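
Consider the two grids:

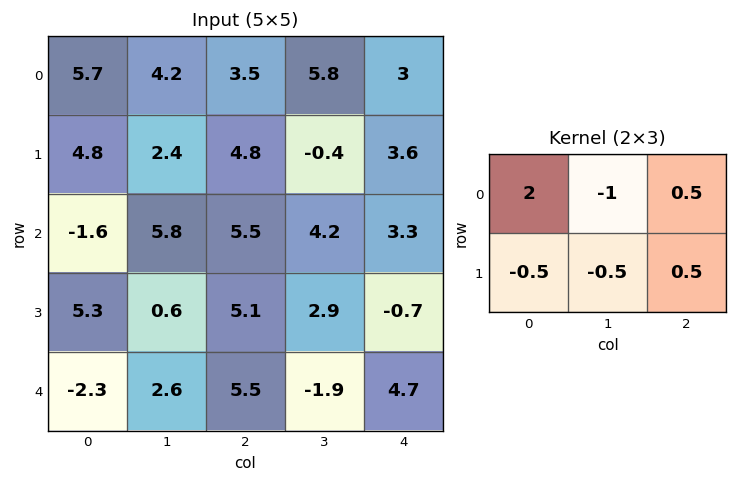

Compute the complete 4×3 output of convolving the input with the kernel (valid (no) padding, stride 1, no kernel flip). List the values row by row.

7.75 4 2.3
10.25 -3.75 8.6
-6.65 6.8 4.1
15.15 -7.45 7.5

Output[0,0]: The receptive field on the input at this output position is [5.7 4.2 3.5 / 4.8 2.4 4.8]. Elementwise product with the kernel and sum: 5.7·2 + 4.2·-1 + 3.5·0.5 + 4.8·-0.5 + 2.4·-0.5 + 4.8·0.5.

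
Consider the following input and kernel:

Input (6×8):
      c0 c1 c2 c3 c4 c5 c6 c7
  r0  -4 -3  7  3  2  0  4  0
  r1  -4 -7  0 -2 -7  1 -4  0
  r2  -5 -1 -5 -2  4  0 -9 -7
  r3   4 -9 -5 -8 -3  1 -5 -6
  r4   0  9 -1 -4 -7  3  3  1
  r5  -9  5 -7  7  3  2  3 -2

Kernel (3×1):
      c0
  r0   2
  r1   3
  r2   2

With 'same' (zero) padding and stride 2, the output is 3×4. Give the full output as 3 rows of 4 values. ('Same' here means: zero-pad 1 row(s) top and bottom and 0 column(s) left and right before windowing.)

Output[0,0]: The receptive field on the zero-padded input at this output position is [0 / -4 / -4]. Elementwise product with the kernel and sum: 0·2 + -4·3 + -4·2.
Output[0,1]: The receptive field on the zero-padded input at this output position is [0 / 7 / 0]. Elementwise product with the kernel and sum: 0·2 + 7·3 + 0·2.

-20 21 -8 4
-15 -25 -8 -45
-10 -27 -21 5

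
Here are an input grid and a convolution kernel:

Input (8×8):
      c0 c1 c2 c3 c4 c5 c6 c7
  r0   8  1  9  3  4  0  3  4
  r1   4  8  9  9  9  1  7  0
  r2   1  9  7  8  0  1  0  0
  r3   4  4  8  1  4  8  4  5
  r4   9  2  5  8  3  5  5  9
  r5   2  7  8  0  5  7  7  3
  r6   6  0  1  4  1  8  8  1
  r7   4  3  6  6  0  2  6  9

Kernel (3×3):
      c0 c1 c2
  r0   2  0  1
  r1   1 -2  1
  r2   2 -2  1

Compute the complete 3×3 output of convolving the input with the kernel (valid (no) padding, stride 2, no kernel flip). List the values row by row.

Output[0,0]: The receptive field on the input at this output position is [8 1 9 / 4 8 9 / 1 9 7]. Elementwise product with the kernel and sum: 8·2 + 9·1 + 4·1 + 8·-2 + 9·1 + 1·2 + 9·-2 + 7·1.
Output[0,1]: The receptive field on the input at this output position is [9 3 4 / 9 9 9 / 7 8 0]. Elementwise product with the kernel and sum: 9·2 + 4·1 + 9·1 + 9·-2 + 9·1 + 7·2 + 8·-2 + 0·1.

13 20 23
32 21 -7
32 21 3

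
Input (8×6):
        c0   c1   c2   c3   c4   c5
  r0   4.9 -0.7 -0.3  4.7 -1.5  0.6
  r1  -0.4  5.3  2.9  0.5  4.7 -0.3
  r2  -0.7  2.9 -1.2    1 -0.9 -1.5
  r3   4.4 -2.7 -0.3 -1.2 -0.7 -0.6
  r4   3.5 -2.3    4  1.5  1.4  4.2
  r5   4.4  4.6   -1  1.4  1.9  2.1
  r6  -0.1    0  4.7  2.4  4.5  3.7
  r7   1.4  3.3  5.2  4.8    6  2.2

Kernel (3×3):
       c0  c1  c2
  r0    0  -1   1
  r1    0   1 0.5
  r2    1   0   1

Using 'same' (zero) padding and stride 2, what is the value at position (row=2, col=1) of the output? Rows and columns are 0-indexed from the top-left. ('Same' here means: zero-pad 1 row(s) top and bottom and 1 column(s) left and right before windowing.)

The receptive field on the zero-padded input at this output position is [-2.7 -0.3 -1.2 / -2.3 4 1.5 / 4.6 -1 1.4]. Elementwise product with the kernel and sum: -0.3·-1 + -1.2·1 + 4·1 + 1.5·0.5 + 4.6·1 + 1.4·1.

9.85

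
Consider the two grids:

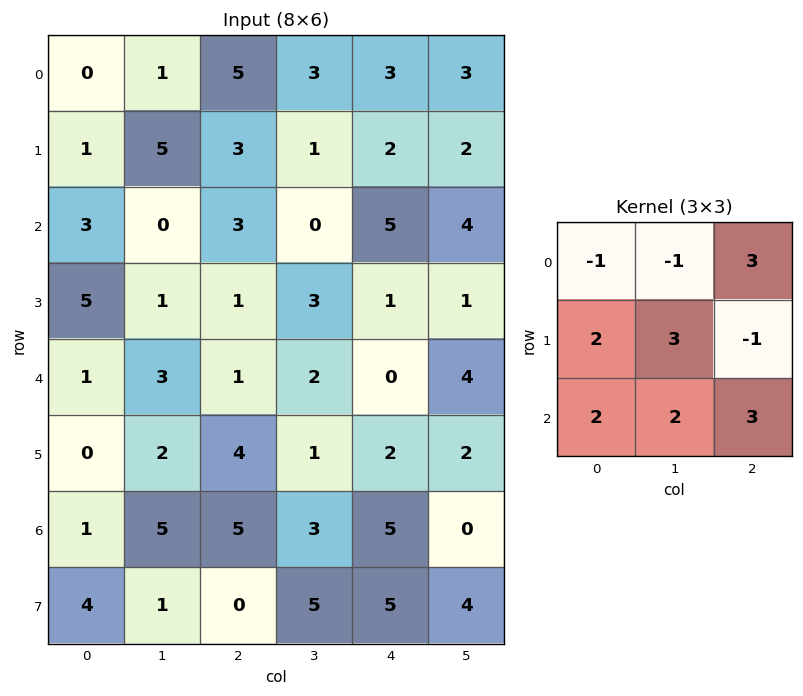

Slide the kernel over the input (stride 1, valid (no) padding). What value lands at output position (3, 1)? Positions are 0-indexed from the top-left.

The receptive field on the input at this output position is [1 1 3 / 3 1 2 / 2 4 1]. Elementwise product with the kernel and sum: 1·-1 + 1·-1 + 3·3 + 3·2 + 1·3 + 2·-1 + 2·2 + 4·2 + 1·3.

29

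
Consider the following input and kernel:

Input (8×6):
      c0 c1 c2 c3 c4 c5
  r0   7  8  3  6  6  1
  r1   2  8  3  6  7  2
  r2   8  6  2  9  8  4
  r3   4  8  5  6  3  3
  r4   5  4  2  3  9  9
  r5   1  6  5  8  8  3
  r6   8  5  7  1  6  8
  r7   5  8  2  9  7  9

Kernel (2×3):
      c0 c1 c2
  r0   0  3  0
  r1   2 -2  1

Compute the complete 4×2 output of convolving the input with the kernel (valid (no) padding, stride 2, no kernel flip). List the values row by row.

Output[0,0]: The receptive field on the input at this output position is [7 8 3 / 2 8 3]. Elementwise product with the kernel and sum: 8·3 + 2·2 + 8·-2 + 3·1.

15 19
15 28
7 11
11 -4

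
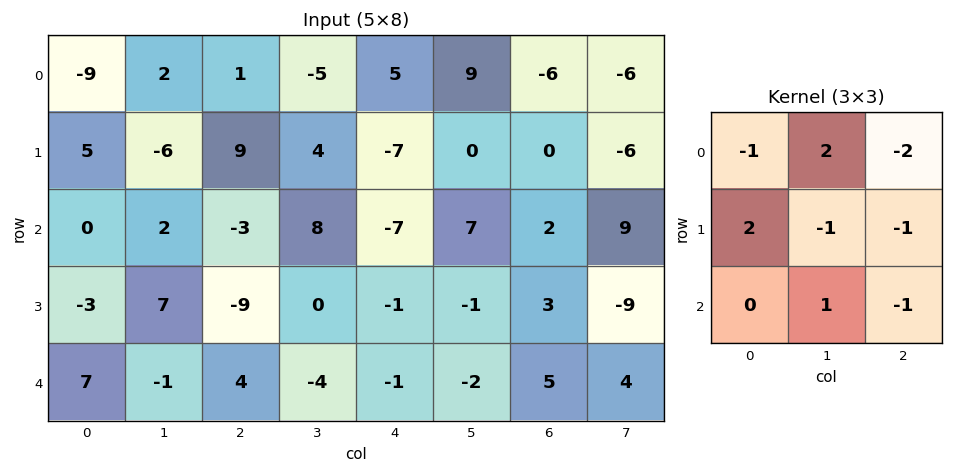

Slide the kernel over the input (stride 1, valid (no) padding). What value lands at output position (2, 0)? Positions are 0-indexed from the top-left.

1

The receptive field on the input at this output position is [0 2 -3 / -3 7 -9 / 7 -1 4]. Elementwise product with the kernel and sum: 0·-1 + 2·2 + -3·-2 + -3·2 + 7·-1 + -9·-1 + -1·1 + 4·-1.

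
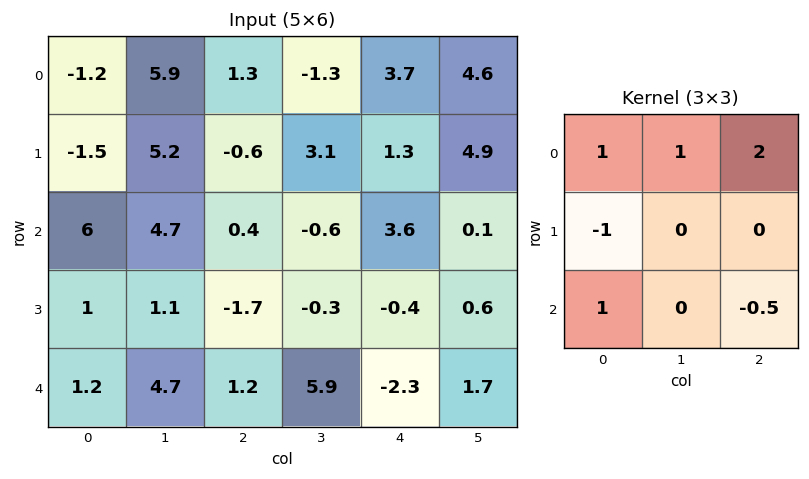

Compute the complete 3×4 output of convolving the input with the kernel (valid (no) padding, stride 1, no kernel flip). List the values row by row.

Output[0,0]: The receptive field on the input at this output position is [-1.2 5.9 1.3 / -1.5 5.2 -0.6 / 6 4.7 0.4]. Elementwise product with the kernel and sum: -1.2·1 + 5.9·1 + 1.3·2 + -1.5·-1 + 6·1 + 0.4·-0.5.
Output[0,1]: The receptive field on the input at this output position is [5.9 1.3 -1.3 / 5.2 -0.6 3.1 / 4.7 0.4 -0.6]. Elementwise product with the kernel and sum: 5.9·1 + 1.3·1 + -1.3·2 + 5.2·-1 + 4.7·1 + -0.6·-0.5.

14.6 4.4 6.6 7.85
-1.65 7.35 3.2 14.2
11.1 4.55 11.05 8.55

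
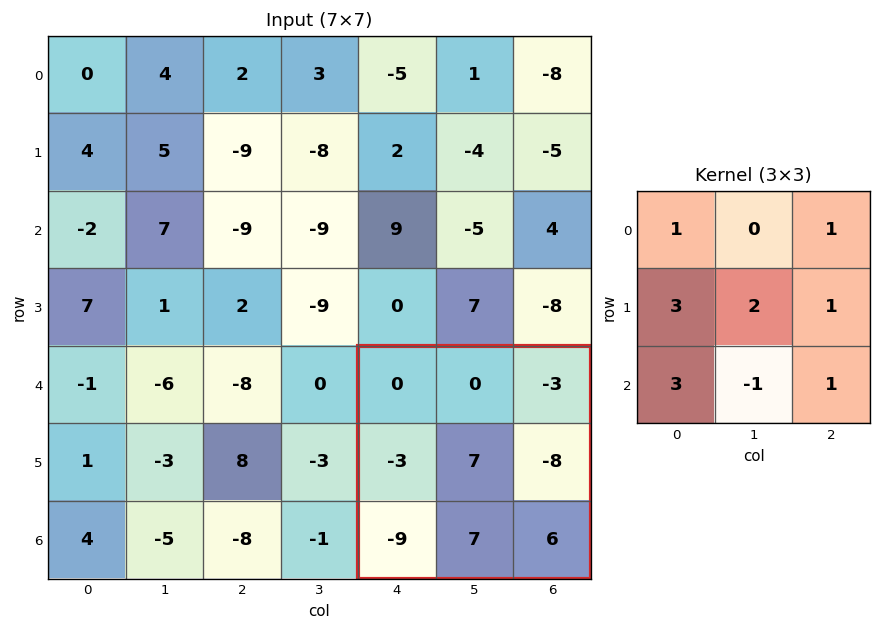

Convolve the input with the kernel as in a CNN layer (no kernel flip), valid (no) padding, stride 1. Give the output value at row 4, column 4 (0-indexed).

The receptive field on the input at this output position is [0 0 -3 / -3 7 -8 / -9 7 6]. Elementwise product with the kernel and sum: 0·1 + -3·1 + -3·3 + 7·2 + -8·1 + -9·3 + 7·-1 + 6·1.

-34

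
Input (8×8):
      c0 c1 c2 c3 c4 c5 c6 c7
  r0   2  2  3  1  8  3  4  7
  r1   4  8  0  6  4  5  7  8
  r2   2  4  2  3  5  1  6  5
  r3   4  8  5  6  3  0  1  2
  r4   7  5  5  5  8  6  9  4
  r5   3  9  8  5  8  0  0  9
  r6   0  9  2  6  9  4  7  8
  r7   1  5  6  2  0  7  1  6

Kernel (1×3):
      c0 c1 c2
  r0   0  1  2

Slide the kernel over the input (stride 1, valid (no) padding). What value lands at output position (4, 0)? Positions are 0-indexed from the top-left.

15

The receptive field on the input at this output position is [7 5 5]. Elementwise product with the kernel and sum: 5·1 + 5·2.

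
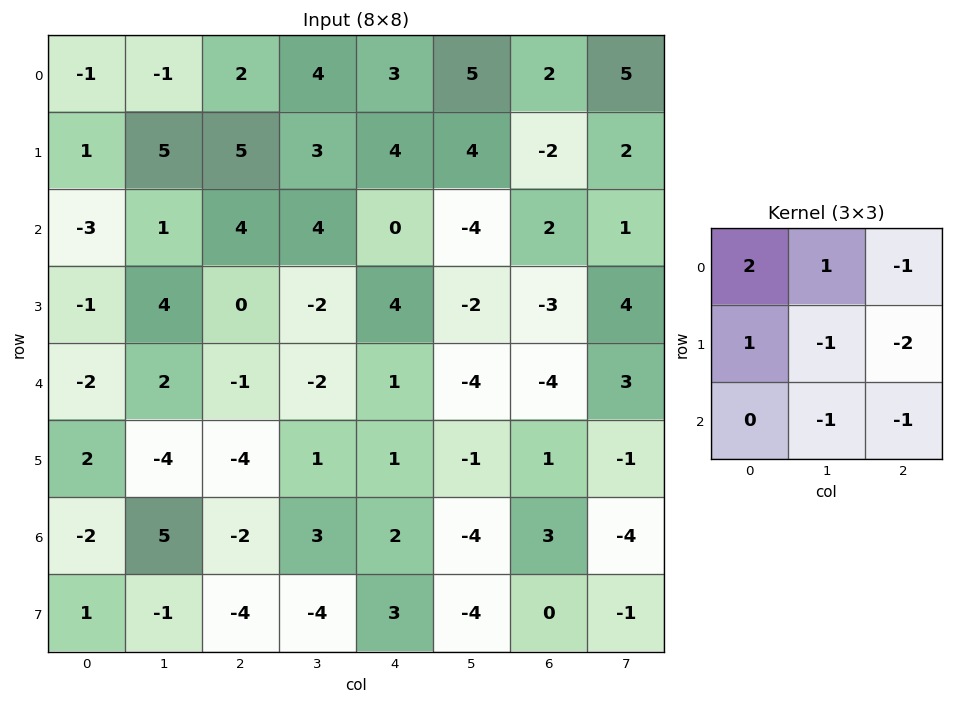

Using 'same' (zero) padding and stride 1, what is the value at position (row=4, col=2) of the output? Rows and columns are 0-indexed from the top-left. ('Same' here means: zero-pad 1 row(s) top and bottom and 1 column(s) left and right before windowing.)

20

The receptive field on the zero-padded input at this output position is [4 0 -2 / 2 -1 -2 / -4 -4 1]. Elementwise product with the kernel and sum: 4·2 + 0·1 + -2·-1 + 2·1 + -1·-1 + -2·-2 + -4·-1 + 1·-1.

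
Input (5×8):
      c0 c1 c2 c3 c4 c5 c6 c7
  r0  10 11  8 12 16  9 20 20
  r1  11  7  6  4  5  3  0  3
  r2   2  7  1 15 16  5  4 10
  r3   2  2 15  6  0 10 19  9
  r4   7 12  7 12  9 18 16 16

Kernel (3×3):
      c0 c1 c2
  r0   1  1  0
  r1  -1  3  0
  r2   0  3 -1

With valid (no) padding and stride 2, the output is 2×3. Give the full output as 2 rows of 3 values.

Output[0,0]: The receptive field on the input at this output position is [10 11 8 / 11 7 6 / 2 7 1]. Elementwise product with the kernel and sum: 10·1 + 11·1 + 11·-1 + 7·3 + 7·3 + 1·-1.
Output[0,1]: The receptive field on the input at this output position is [8 12 16 / 6 4 5 / 1 15 16]. Elementwise product with the kernel and sum: 8·1 + 12·1 + 6·-1 + 4·3 + 15·3 + 16·-1.

51 55 40
42 46 89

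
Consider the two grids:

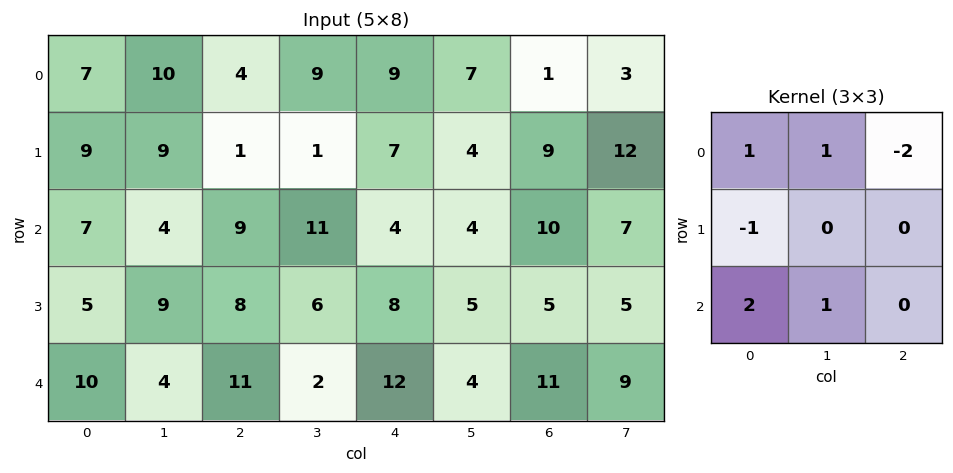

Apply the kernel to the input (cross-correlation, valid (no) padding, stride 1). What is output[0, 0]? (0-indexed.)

The receptive field on the input at this output position is [7 10 4 / 9 9 1 / 7 4 9]. Elementwise product with the kernel and sum: 7·1 + 10·1 + 4·-2 + 9·-1 + 7·2 + 4·1.

18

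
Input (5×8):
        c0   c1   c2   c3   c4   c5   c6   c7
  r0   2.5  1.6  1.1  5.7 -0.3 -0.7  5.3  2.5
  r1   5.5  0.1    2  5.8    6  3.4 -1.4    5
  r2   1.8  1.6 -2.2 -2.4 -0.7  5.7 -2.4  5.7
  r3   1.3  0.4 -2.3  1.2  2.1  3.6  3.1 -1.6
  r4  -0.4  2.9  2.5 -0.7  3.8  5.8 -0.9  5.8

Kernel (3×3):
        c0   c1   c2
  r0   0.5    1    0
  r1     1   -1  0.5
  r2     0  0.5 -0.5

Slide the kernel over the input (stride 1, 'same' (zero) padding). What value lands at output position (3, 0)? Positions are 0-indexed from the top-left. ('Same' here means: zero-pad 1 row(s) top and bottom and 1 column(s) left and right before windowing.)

-0.95

The receptive field on the zero-padded input at this output position is [0 1.8 1.6 / 0 1.3 0.4 / 0 -0.4 2.9]. Elementwise product with the kernel and sum: 0·0.5 + 1.8·1 + 0·1 + 1.3·-1 + 0.4·0.5 + -0.4·0.5 + 2.9·-0.5.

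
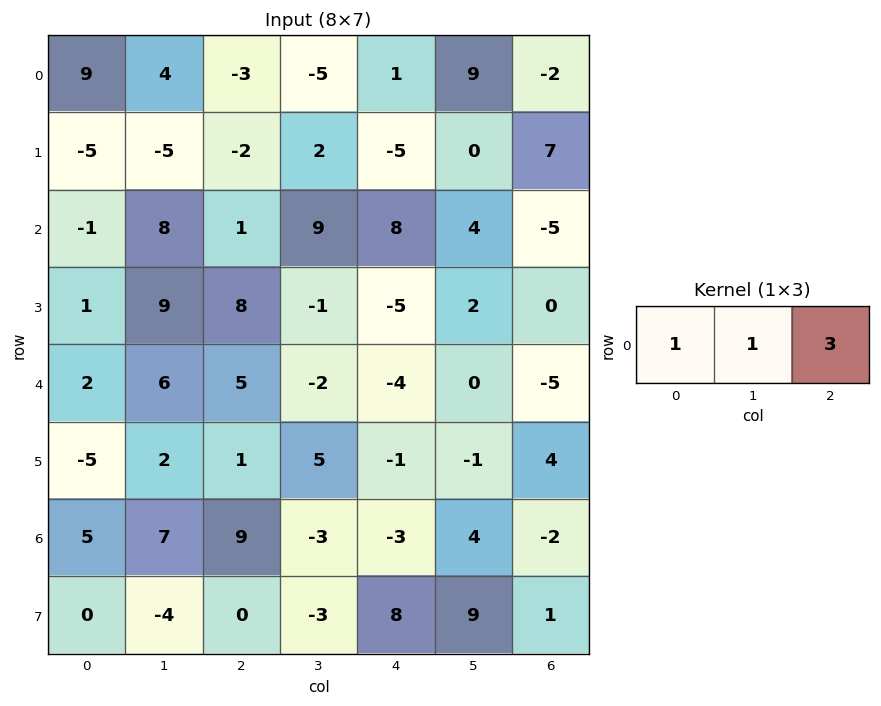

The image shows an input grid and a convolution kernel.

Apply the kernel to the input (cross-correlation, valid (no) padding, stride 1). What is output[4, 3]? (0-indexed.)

-6

The receptive field on the input at this output position is [-2 -4 0]. Elementwise product with the kernel and sum: -2·1 + -4·1 + 0·3.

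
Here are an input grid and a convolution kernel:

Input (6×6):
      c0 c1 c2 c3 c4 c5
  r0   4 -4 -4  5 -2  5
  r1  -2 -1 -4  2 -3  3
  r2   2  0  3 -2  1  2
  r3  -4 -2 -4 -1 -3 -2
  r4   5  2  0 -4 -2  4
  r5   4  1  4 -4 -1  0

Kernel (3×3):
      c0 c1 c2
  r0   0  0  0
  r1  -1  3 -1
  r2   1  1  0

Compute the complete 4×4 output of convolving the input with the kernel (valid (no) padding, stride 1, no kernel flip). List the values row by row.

Output[0,0]: The receptive field on the input at this output position is [4 -4 -4 / -2 -1 -4 / 2 0 3]. Elementwise product with the kernel and sum: -2·-1 + -1·3 + -4·-1 + 2·1 + 0·1.

5 -10 14 -15
-11 5 -15 -1
9 -7 0 -12
6 7 -10 -11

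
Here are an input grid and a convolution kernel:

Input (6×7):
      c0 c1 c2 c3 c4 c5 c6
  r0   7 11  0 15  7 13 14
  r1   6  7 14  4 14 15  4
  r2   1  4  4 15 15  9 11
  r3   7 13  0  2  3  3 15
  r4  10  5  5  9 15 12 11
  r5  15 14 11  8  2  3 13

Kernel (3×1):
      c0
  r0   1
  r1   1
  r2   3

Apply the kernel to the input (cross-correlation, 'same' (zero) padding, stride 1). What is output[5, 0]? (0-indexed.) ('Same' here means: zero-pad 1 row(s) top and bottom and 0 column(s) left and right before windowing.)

25

The receptive field on the zero-padded input at this output position is [10 / 15 / 0]. Elementwise product with the kernel and sum: 10·1 + 15·1 + 0·3.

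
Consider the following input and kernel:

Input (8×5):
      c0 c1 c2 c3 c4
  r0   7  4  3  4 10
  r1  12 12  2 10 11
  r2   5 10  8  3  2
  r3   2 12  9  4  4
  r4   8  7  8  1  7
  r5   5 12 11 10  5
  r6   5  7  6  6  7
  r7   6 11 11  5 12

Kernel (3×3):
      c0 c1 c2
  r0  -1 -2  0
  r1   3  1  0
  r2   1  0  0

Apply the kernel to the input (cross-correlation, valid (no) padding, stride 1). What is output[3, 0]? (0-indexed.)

The receptive field on the input at this output position is [2 12 9 / 8 7 8 / 5 12 11]. Elementwise product with the kernel and sum: 2·-1 + 12·-2 + 8·3 + 7·1 + 5·1.

10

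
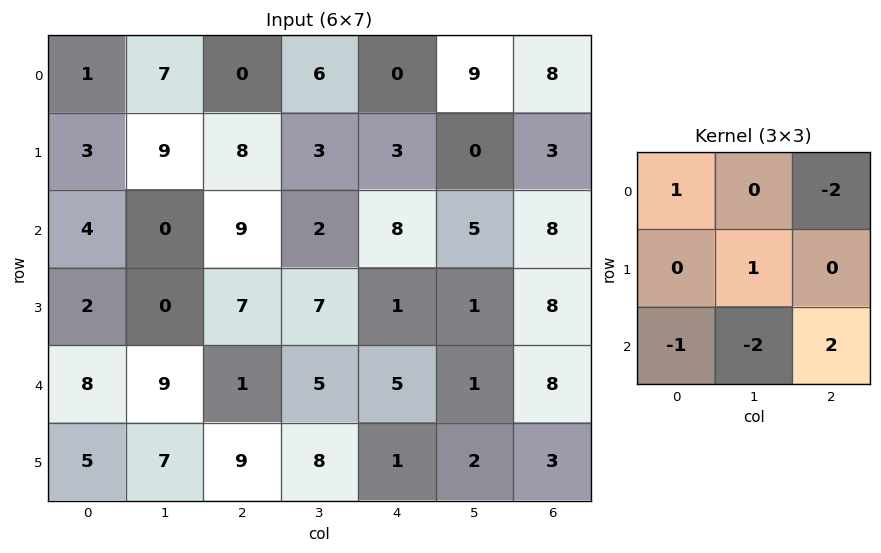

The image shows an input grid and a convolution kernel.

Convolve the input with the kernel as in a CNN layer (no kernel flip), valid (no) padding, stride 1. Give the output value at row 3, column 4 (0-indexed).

-13

The receptive field on the input at this output position is [1 1 8 / 5 1 8 / 1 2 3]. Elementwise product with the kernel and sum: 1·1 + 8·-2 + 1·1 + 1·-1 + 2·-2 + 3·2.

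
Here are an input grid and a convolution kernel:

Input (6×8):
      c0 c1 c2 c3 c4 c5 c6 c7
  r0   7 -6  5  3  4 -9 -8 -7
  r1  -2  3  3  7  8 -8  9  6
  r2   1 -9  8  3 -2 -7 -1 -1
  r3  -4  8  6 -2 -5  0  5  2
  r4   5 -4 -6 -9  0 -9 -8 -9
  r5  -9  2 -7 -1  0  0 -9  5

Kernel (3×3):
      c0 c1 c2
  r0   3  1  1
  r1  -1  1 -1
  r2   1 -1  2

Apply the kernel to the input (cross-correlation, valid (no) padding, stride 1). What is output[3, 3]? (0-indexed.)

The receptive field on the input at this output position is [-2 -5 0 / -9 0 -9 / -1 0 0]. Elementwise product with the kernel and sum: -2·3 + -5·1 + 0·1 + -9·-1 + 0·1 + -9·-1 + -1·1 + 0·-1 + 0·2.

6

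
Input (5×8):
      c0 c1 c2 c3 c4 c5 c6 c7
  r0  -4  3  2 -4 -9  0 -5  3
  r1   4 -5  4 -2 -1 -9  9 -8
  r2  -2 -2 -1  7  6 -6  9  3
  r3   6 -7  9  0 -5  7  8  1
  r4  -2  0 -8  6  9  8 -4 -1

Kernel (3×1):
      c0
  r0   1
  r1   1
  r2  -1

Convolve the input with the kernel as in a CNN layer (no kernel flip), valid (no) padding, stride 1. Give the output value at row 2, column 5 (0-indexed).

The receptive field on the input at this output position is [-6 / 7 / 8]. Elementwise product with the kernel and sum: -6·1 + 7·1 + 8·-1.

-7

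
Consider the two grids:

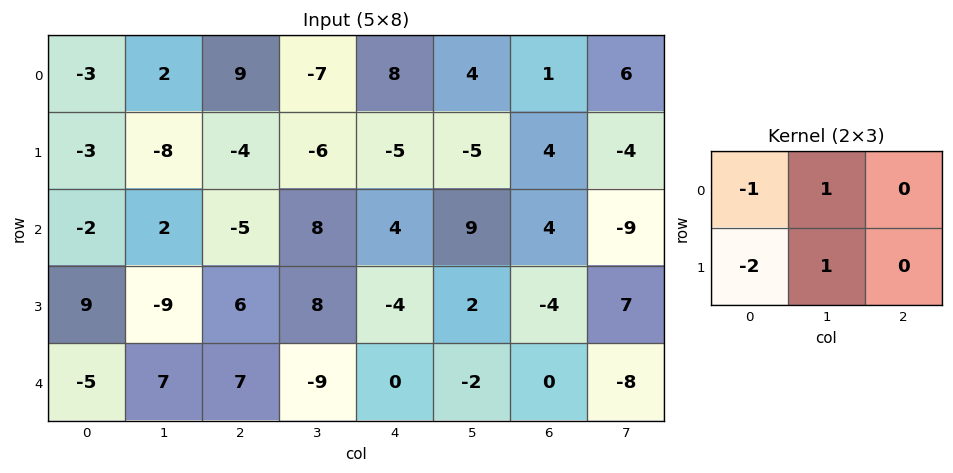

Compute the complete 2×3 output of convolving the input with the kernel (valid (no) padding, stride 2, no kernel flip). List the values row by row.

Output[0,0]: The receptive field on the input at this output position is [-3 2 9 / -3 -8 -4]. Elementwise product with the kernel and sum: -3·-1 + 2·1 + -3·-2 + -8·1.

3 -14 1
-23 9 15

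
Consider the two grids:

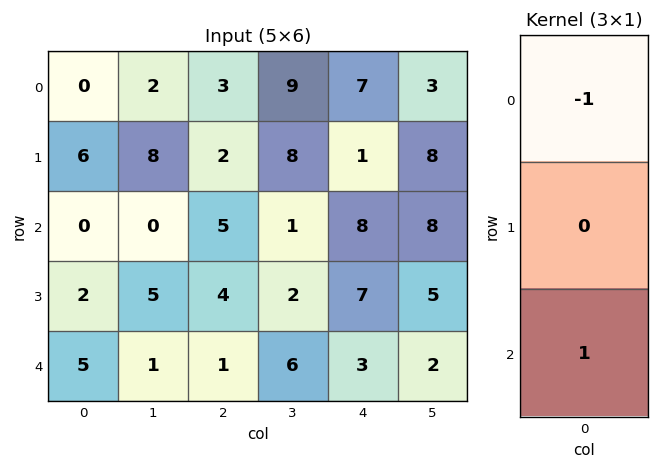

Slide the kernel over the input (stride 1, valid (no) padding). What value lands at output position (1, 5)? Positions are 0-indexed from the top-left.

The receptive field on the input at this output position is [8 / 8 / 5]. Elementwise product with the kernel and sum: 8·-1 + 5·1.

-3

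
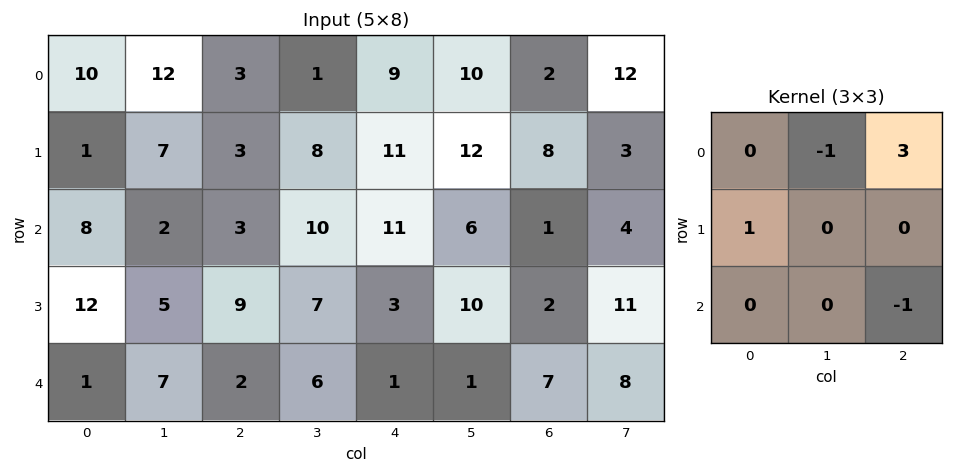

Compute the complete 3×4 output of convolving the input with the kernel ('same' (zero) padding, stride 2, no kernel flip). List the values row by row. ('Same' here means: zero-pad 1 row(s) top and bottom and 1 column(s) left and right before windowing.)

Output[0,0]: The receptive field on the zero-padded input at this output position is [0 0 0 / 0 10 12 / 0 1 7]. Elementwise product with the kernel and sum: 0·-1 + 0·3 + 0·1 + 7·-1.
Output[0,1]: The receptive field on the zero-padded input at this output position is [0 0 0 / 12 3 1 / 7 3 8]. Elementwise product with the kernel and sum: 0·-1 + 0·3 + 12·1 + 8·-1.

-7 4 -11 7
15 16 25 -4
3 19 33 32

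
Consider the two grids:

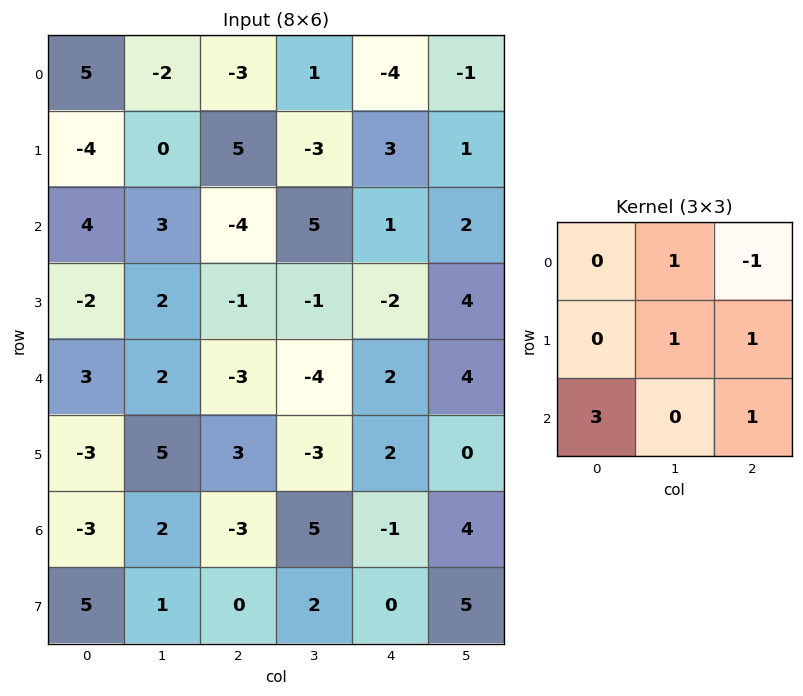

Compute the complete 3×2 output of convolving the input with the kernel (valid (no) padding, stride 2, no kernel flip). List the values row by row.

Output[0,0]: The receptive field on the input at this output position is [5 -2 -3 / -4 0 5 / 4 3 -4]. Elementwise product with the kernel and sum: -2·1 + -3·-1 + 0·1 + 5·1 + 4·3 + -4·1.

14 -6
14 -6
1 -17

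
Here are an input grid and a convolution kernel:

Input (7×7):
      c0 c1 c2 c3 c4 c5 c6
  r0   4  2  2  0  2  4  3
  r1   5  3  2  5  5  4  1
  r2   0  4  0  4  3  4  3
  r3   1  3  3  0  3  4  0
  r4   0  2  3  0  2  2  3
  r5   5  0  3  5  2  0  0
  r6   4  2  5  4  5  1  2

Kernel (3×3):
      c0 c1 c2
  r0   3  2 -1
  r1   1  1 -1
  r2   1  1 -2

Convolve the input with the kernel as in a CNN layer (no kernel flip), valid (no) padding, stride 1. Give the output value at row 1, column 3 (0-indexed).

The receptive field on the input at this output position is [5 5 4 / 4 3 4 / 0 3 4]. Elementwise product with the kernel and sum: 5·3 + 5·2 + 4·-1 + 4·1 + 3·1 + 4·-1 + 0·1 + 3·1 + 4·-2.

19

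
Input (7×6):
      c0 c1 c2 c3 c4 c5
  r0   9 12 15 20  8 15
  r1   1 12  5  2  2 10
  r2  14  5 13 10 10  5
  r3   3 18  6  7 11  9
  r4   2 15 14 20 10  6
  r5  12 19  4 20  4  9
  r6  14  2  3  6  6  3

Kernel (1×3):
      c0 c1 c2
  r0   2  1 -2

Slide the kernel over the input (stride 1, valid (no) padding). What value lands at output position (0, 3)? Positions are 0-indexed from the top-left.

The receptive field on the input at this output position is [20 8 15]. Elementwise product with the kernel and sum: 20·2 + 8·1 + 15·-2.

18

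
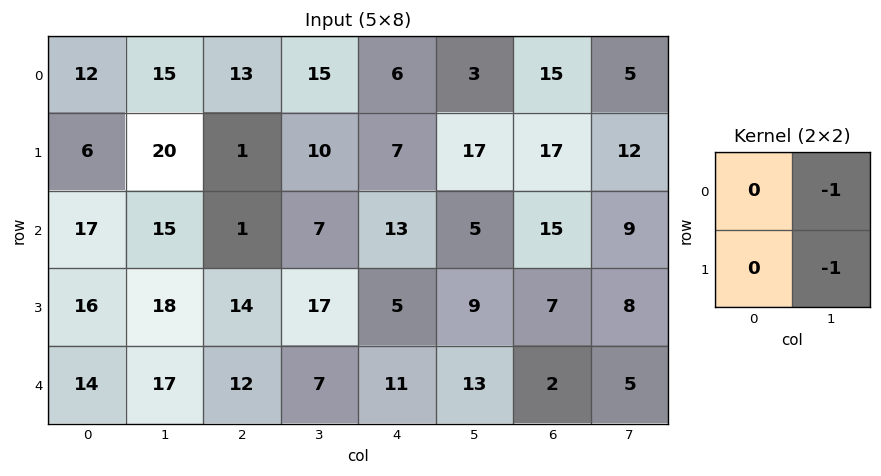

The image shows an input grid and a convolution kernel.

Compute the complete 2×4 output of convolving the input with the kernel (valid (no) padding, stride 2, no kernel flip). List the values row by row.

-35 -25 -20 -17
-33 -24 -14 -17

Output[0,0]: The receptive field on the input at this output position is [12 15 / 6 20]. Elementwise product with the kernel and sum: 15·-1 + 20·-1.
Output[0,1]: The receptive field on the input at this output position is [13 15 / 1 10]. Elementwise product with the kernel and sum: 15·-1 + 10·-1.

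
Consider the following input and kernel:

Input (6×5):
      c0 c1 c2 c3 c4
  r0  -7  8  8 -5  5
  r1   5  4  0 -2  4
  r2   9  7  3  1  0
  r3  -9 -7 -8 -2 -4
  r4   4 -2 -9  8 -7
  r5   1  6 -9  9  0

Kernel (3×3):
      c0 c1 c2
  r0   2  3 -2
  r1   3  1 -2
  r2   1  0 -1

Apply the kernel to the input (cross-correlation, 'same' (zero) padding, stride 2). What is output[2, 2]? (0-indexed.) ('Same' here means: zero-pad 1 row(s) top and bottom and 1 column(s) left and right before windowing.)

10

The receptive field on the zero-padded input at this output position is [-2 -4 0 / 8 -7 0 / 9 0 0]. Elementwise product with the kernel and sum: -2·2 + -4·3 + 0·-2 + 8·3 + -7·1 + 0·-2 + 9·1 + 0·-1.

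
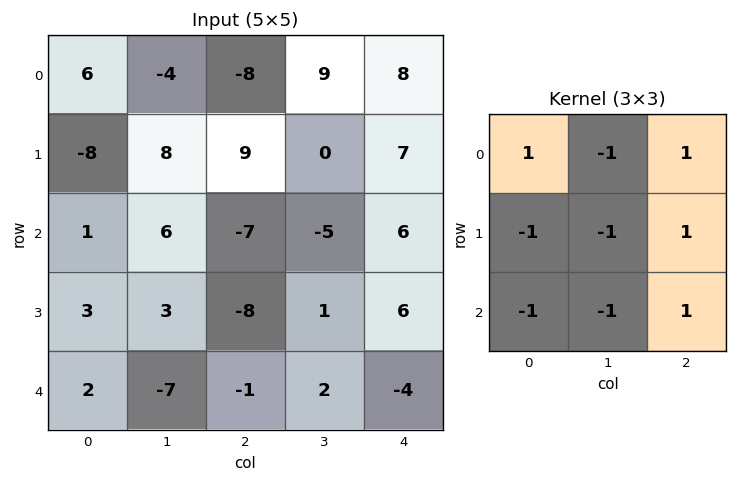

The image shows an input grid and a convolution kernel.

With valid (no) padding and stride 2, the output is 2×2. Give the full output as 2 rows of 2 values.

Output[0,0]: The receptive field on the input at this output position is [6 -4 -8 / -8 8 9 / 1 6 -7]. Elementwise product with the kernel and sum: 6·1 + -4·-1 + -8·1 + -8·-1 + 8·-1 + 9·1 + 1·-1 + 6·-1 + -7·1.
Output[0,1]: The receptive field on the input at this output position is [-8 9 8 / 9 0 7 / -7 -5 6]. Elementwise product with the kernel and sum: -8·1 + 9·-1 + 8·1 + 9·-1 + 0·-1 + 7·1 + -7·-1 + -5·-1 + 6·1.

-3 7
-22 12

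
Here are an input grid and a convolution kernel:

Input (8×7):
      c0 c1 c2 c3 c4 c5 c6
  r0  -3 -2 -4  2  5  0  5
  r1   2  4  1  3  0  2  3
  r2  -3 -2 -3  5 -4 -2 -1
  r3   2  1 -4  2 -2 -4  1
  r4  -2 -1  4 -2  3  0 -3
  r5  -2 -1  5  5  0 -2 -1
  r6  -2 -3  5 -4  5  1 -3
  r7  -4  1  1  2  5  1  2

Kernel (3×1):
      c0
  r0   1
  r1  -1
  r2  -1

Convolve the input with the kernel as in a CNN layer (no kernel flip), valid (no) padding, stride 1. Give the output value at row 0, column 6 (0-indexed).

3

The receptive field on the input at this output position is [5 / 3 / -1]. Elementwise product with the kernel and sum: 5·1 + 3·-1 + -1·-1.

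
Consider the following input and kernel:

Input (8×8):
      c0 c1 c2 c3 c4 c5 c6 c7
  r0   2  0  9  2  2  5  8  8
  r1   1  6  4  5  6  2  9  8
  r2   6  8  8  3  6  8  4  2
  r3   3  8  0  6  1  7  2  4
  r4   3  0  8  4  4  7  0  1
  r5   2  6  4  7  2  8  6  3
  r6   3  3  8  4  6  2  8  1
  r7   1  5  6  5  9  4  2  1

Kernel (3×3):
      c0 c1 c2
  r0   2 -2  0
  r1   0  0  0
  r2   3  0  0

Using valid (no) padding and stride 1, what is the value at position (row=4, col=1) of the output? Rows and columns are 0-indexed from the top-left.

The receptive field on the input at this output position is [0 8 4 / 6 4 7 / 3 8 4]. Elementwise product with the kernel and sum: 0·2 + 8·-2 + 3·3.

-7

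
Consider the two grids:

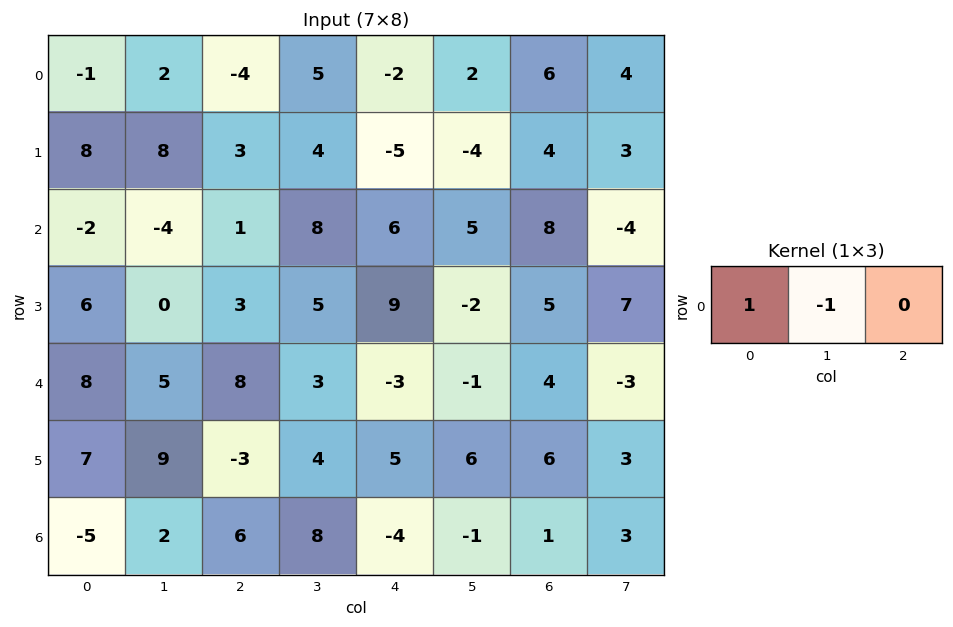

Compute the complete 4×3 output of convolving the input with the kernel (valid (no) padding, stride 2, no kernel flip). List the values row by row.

-3 -9 -4
2 -7 1
3 5 -2
-7 -2 -3

Output[0,0]: The receptive field on the input at this output position is [-1 2 -4]. Elementwise product with the kernel and sum: -1·1 + 2·-1.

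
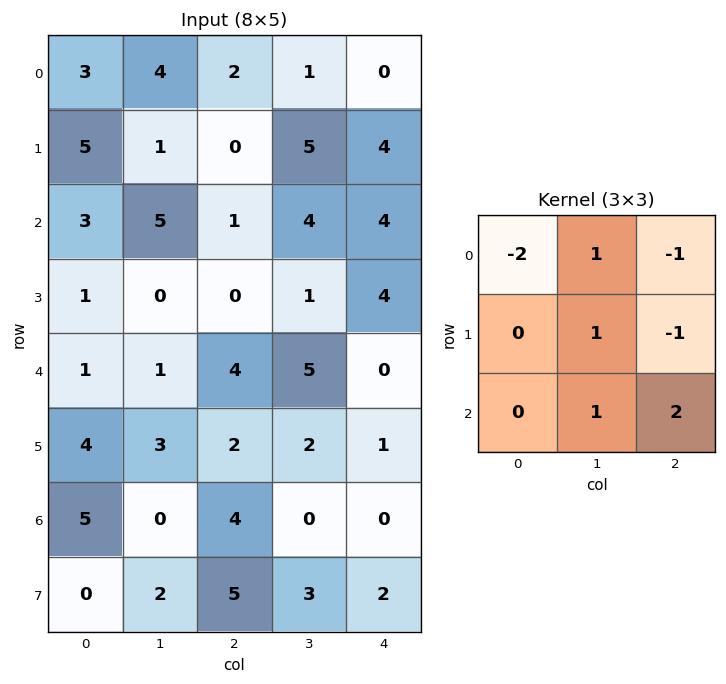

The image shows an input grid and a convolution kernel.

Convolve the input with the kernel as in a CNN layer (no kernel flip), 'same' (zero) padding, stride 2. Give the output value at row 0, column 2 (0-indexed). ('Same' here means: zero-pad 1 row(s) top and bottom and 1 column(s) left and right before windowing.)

4

The receptive field on the zero-padded input at this output position is [0 0 0 / 1 0 0 / 5 4 0]. Elementwise product with the kernel and sum: 0·-2 + 0·1 + 0·-1 + 0·1 + 0·-1 + 4·1 + 0·2.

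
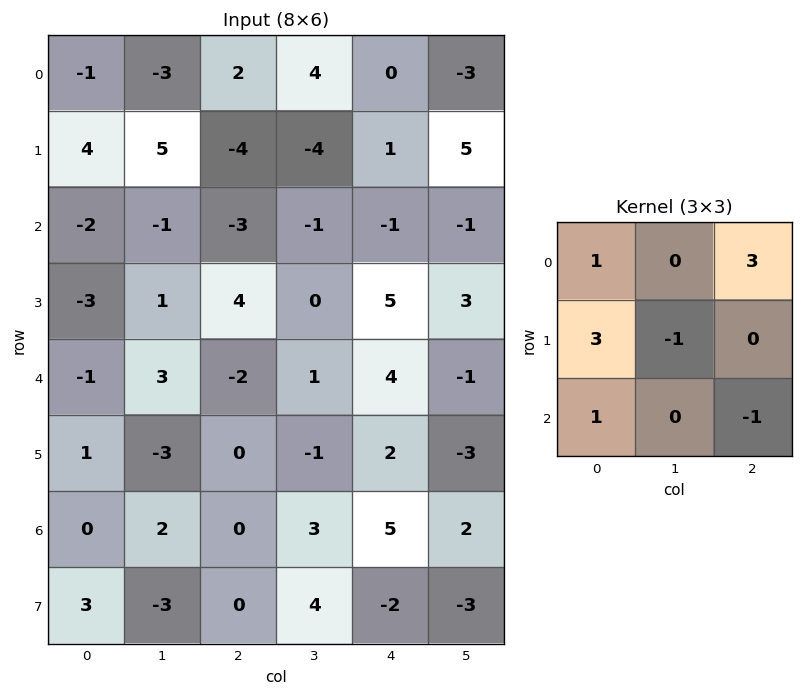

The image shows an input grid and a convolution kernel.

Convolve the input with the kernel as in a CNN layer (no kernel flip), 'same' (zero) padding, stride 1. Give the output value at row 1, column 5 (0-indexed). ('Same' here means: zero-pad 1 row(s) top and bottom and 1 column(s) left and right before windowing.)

-3

The receptive field on the zero-padded input at this output position is [0 -3 0 / 1 5 0 / -1 -1 0]. Elementwise product with the kernel and sum: 0·1 + 0·3 + 1·3 + 5·-1 + -1·1 + 0·-1.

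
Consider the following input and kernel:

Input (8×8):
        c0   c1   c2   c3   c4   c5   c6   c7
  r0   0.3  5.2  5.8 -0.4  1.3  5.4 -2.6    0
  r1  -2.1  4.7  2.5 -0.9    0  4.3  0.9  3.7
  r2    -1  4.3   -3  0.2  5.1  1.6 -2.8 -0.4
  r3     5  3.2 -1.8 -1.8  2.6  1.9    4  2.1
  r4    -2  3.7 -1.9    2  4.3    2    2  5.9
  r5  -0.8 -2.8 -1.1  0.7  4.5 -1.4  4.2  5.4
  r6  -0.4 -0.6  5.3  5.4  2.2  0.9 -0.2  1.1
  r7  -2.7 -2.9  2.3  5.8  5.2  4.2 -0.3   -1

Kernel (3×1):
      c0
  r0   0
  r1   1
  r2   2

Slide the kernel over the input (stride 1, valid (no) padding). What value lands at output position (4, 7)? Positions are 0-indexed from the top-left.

7.6

The receptive field on the input at this output position is [5.9 / 5.4 / 1.1]. Elementwise product with the kernel and sum: 5.4·1 + 1.1·2.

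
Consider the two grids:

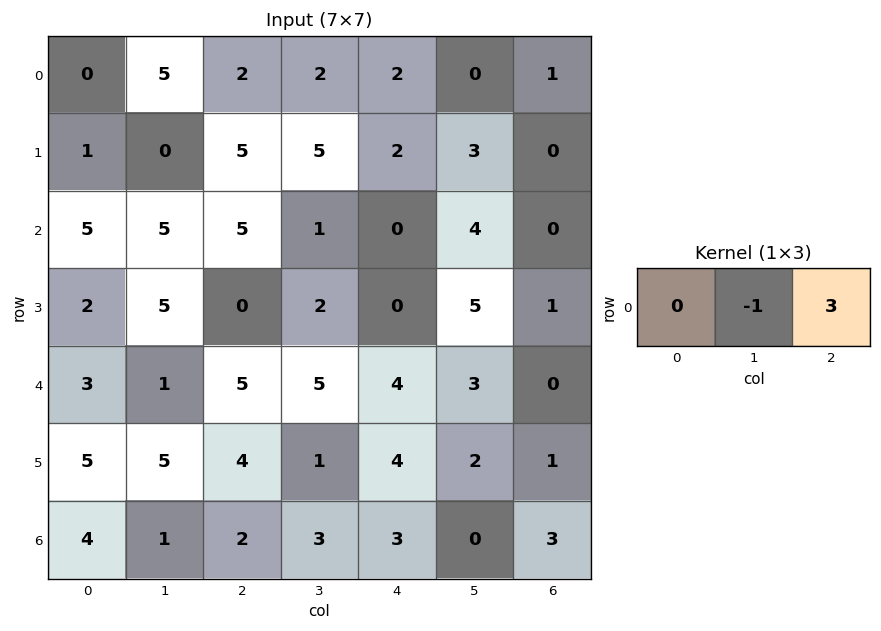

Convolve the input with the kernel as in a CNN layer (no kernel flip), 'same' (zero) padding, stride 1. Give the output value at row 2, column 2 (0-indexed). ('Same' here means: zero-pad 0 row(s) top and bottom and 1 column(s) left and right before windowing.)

The receptive field on the zero-padded input at this output position is [5 5 1]. Elementwise product with the kernel and sum: 5·-1 + 1·3.

-2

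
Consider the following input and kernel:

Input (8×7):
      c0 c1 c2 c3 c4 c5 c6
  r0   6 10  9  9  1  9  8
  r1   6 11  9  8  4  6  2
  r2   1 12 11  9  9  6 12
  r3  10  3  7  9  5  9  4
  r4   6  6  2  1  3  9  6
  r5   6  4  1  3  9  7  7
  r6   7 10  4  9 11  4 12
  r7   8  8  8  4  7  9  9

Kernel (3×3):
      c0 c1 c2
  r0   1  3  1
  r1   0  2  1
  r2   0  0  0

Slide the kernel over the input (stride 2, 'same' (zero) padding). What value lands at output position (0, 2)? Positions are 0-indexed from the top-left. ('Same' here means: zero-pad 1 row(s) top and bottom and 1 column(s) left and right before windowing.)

The receptive field on the zero-padded input at this output position is [0 0 0 / 9 1 9 / 8 4 6]. Elementwise product with the kernel and sum: 0·1 + 0·3 + 0·1 + 1·2 + 9·1.

11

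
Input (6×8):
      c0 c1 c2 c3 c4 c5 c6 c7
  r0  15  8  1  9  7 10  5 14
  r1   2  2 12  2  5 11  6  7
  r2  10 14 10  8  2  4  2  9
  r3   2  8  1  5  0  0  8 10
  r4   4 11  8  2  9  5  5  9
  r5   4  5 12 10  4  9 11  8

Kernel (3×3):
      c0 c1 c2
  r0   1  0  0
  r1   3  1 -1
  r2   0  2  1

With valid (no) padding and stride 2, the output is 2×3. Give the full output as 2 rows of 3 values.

49 52 37
53 31 9

Output[0,0]: The receptive field on the input at this output position is [15 8 1 / 2 2 12 / 10 14 10]. Elementwise product with the kernel and sum: 15·1 + 2·3 + 2·1 + 12·-1 + 14·2 + 10·1.
Output[0,1]: The receptive field on the input at this output position is [1 9 7 / 12 2 5 / 10 8 2]. Elementwise product with the kernel and sum: 1·1 + 12·3 + 2·1 + 5·-1 + 8·2 + 2·1.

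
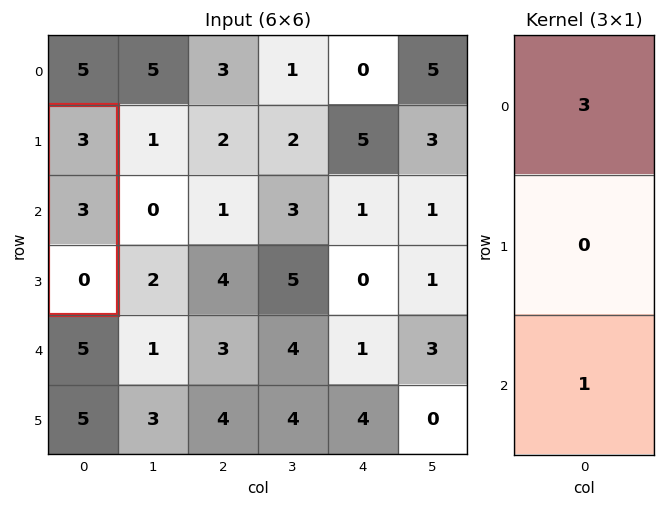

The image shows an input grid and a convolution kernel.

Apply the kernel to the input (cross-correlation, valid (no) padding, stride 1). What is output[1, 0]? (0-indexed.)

9

The receptive field on the input at this output position is [3 / 3 / 0]. Elementwise product with the kernel and sum: 3·3 + 0·1.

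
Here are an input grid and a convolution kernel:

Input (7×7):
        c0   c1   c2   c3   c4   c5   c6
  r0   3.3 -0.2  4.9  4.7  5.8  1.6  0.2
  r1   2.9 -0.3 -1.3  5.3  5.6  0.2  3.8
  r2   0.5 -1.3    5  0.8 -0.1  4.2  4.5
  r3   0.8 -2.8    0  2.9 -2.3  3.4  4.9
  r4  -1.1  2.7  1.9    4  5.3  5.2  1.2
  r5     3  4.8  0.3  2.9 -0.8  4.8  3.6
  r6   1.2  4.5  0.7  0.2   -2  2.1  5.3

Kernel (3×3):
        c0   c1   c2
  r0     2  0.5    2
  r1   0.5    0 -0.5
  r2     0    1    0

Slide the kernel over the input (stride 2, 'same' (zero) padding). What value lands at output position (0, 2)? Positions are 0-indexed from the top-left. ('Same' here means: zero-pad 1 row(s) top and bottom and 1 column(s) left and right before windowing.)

7.15

The receptive field on the zero-padded input at this output position is [0 0 0 / 4.7 5.8 1.6 / 5.3 5.6 0.2]. Elementwise product with the kernel and sum: 0·2 + 0·0.5 + 0·2 + 4.7·0.5 + 1.6·-0.5 + 5.6·1.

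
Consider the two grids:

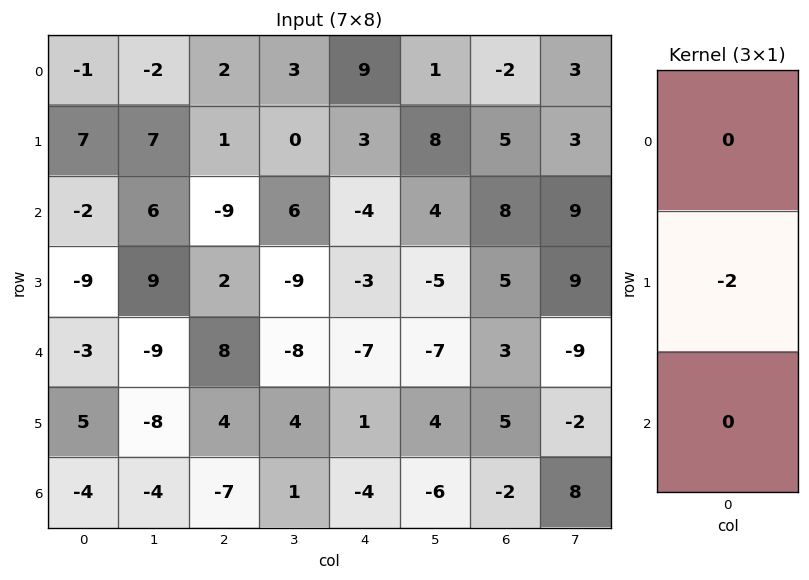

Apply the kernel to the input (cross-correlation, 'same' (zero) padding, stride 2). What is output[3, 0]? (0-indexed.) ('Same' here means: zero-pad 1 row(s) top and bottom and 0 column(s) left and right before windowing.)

8

The receptive field on the zero-padded input at this output position is [5 / -4 / 0]. Elementwise product with the kernel and sum: -4·-2.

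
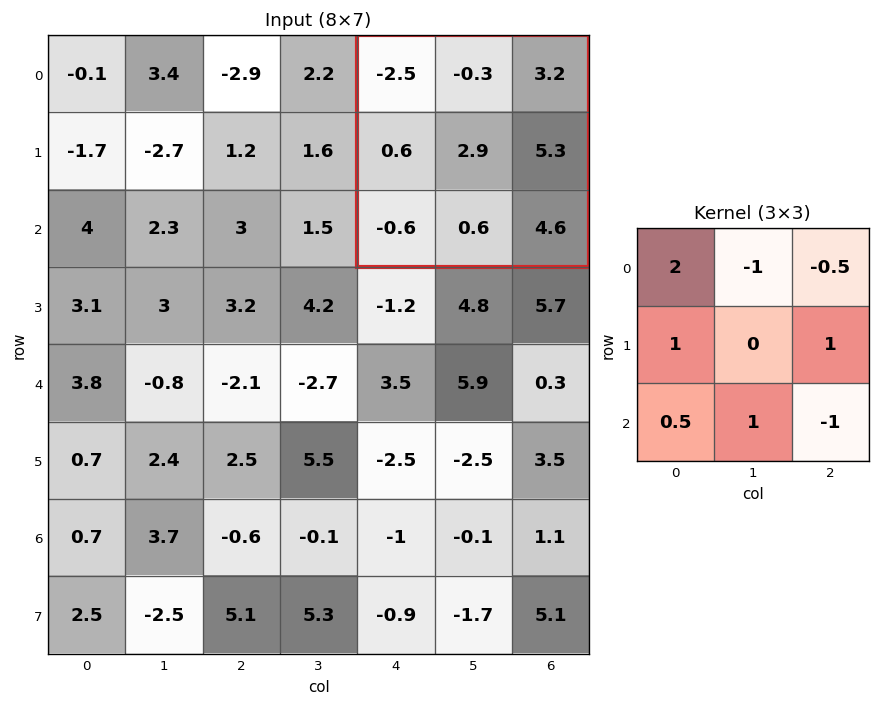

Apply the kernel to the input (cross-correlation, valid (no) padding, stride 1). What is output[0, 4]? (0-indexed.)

The receptive field on the input at this output position is [-2.5 -0.3 3.2 / 0.6 2.9 5.3 / -0.6 0.6 4.6]. Elementwise product with the kernel and sum: -2.5·2 + -0.3·-1 + 3.2·-0.5 + 0.6·1 + 5.3·1 + -0.6·0.5 + 0.6·1 + 4.6·-1.

-4.7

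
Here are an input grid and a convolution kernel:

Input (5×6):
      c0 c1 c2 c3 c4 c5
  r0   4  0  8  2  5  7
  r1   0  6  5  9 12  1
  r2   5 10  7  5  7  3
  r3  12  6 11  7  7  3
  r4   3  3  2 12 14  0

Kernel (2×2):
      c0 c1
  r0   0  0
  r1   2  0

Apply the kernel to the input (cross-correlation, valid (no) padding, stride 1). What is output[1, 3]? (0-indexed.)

The receptive field on the input at this output position is [9 12 / 5 7]. Elementwise product with the kernel and sum: 5·2.

10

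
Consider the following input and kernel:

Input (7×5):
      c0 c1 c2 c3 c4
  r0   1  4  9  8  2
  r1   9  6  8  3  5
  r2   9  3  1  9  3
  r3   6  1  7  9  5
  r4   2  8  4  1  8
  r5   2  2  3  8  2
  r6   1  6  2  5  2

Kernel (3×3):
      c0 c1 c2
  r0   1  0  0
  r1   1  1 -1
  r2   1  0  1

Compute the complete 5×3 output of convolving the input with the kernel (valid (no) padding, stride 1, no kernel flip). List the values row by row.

18 27 19
33 11 27
15 11 24
17 22 9
6 16 17

Output[0,0]: The receptive field on the input at this output position is [1 4 9 / 9 6 8 / 9 3 1]. Elementwise product with the kernel and sum: 1·1 + 9·1 + 6·1 + 8·-1 + 9·1 + 1·1.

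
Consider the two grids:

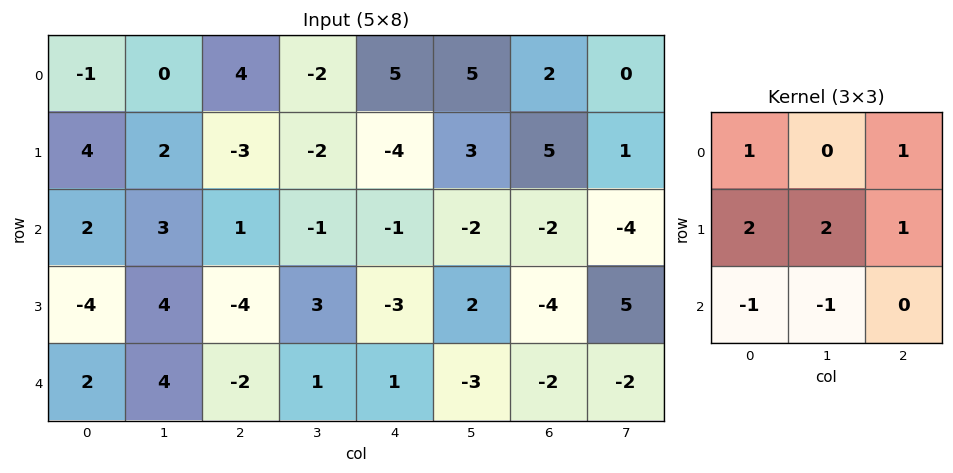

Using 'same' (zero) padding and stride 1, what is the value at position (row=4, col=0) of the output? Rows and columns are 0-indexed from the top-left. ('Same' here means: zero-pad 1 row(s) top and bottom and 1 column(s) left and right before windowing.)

The receptive field on the zero-padded input at this output position is [0 -4 4 / 0 2 4 / 0 0 0]. Elementwise product with the kernel and sum: 0·1 + 4·1 + 0·2 + 2·2 + 4·1 + 0·-1 + 0·-1.

12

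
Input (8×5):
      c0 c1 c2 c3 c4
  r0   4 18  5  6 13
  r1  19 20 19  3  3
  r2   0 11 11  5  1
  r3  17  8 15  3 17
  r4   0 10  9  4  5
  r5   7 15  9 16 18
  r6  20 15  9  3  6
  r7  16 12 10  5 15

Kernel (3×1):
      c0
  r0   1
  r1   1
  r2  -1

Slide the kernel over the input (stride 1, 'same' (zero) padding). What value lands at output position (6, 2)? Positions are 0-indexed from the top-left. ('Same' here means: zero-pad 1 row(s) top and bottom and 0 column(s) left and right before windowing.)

The receptive field on the zero-padded input at this output position is [9 / 9 / 10]. Elementwise product with the kernel and sum: 9·1 + 9·1 + 10·-1.

8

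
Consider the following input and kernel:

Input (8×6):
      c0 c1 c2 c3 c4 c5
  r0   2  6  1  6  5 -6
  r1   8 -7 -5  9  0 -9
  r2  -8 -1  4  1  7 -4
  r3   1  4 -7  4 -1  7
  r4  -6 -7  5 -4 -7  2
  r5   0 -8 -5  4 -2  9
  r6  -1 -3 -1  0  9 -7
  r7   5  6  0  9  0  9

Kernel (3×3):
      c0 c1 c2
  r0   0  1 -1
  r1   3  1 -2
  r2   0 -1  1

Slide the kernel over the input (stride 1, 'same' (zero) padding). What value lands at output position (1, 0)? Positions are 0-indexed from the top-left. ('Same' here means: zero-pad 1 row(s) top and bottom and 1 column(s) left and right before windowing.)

The receptive field on the zero-padded input at this output position is [0 2 6 / 0 8 -7 / 0 -8 -1]. Elementwise product with the kernel and sum: 2·1 + 6·-1 + 0·3 + 8·1 + -7·-2 + -8·-1 + -1·1.

25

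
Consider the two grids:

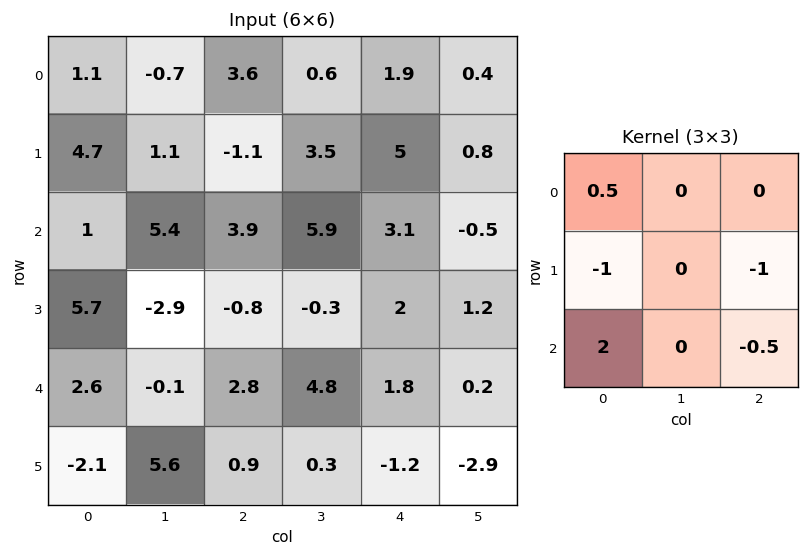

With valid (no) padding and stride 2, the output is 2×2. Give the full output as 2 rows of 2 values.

-3 4.15
-0.6 5.45

Output[0,0]: The receptive field on the input at this output position is [1.1 -0.7 3.6 / 4.7 1.1 -1.1 / 1 5.4 3.9]. Elementwise product with the kernel and sum: 1.1·0.5 + 4.7·-1 + -1.1·-1 + 1·2 + 3.9·-0.5.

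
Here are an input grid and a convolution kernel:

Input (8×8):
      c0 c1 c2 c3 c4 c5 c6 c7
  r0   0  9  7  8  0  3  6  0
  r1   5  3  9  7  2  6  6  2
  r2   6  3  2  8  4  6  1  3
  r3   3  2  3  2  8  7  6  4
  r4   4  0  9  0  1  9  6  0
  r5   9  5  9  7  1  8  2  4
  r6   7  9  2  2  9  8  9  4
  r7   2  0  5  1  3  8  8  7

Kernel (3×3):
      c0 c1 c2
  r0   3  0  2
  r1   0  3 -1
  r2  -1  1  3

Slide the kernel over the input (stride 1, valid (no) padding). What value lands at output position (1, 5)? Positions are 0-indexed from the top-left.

33

The receptive field on the input at this output position is [6 6 2 / 6 1 3 / 7 6 4]. Elementwise product with the kernel and sum: 6·3 + 2·2 + 1·3 + 3·-1 + 7·-1 + 6·1 + 4·3.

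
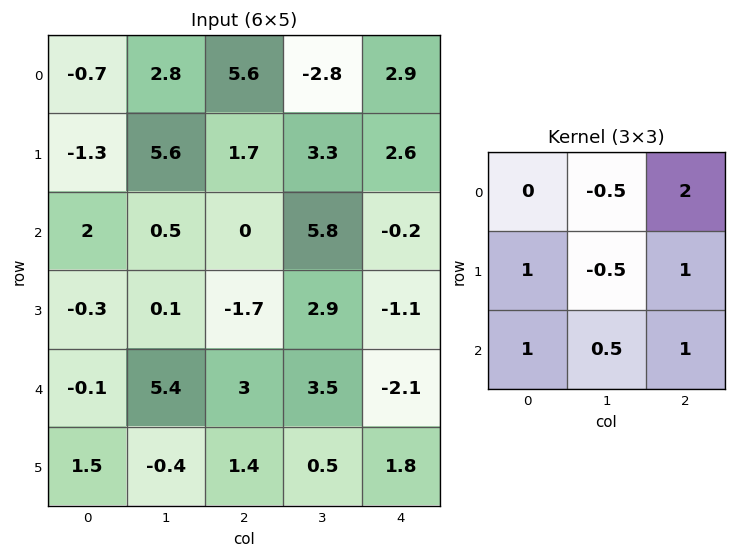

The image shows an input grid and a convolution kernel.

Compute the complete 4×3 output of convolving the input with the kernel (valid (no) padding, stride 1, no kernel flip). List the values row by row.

Output[0,0]: The receptive field on the input at this output position is [-0.7 2.8 5.6 / -1.3 5.6 1.7 / 2 0.5 0]. Elementwise product with the kernel and sum: 2.8·-0.5 + 5.6·2 + -1.3·1 + 5.6·-0.5 + 1.7·1 + 2·1 + 0.5·0.5 + 0·1.

9.65 5.95 12.55
0.4 14.2 -0.9
3.3 25.85 -4.9
-0.55 14.85 -1.05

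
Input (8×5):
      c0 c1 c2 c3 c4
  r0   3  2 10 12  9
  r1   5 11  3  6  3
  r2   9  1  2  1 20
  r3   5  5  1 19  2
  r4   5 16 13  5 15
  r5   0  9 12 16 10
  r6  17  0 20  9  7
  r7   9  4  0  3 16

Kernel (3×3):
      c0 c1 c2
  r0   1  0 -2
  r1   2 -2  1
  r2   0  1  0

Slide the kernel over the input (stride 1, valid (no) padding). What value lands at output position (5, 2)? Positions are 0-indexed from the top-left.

The receptive field on the input at this output position is [12 16 10 / 20 9 7 / 0 3 16]. Elementwise product with the kernel and sum: 12·1 + 10·-2 + 20·2 + 9·-2 + 7·1 + 3·1.

24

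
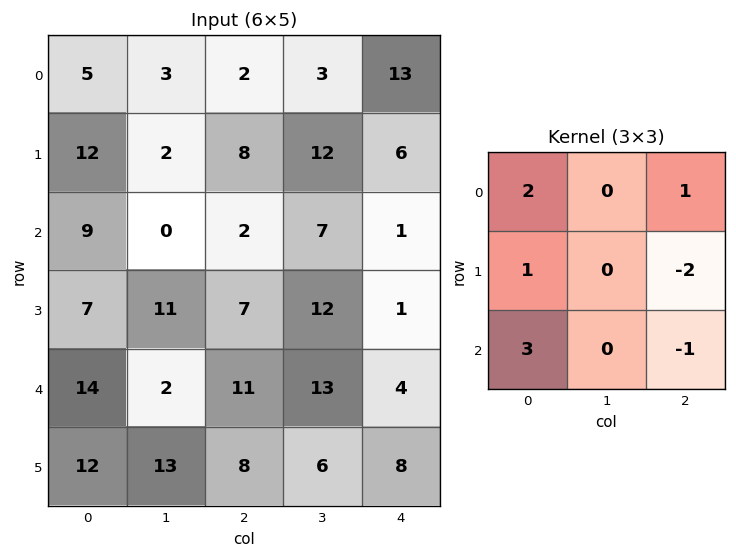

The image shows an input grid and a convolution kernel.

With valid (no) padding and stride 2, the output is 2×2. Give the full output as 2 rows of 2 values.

Output[0,0]: The receptive field on the input at this output position is [5 3 2 / 12 2 8 / 9 0 2]. Elementwise product with the kernel and sum: 5·2 + 2·1 + 12·1 + 8·-2 + 9·3 + 2·-1.
Output[0,1]: The receptive field on the input at this output position is [2 3 13 / 8 12 6 / 2 7 1]. Elementwise product with the kernel and sum: 2·2 + 13·1 + 8·1 + 6·-2 + 2·3 + 1·-1.

33 18
44 39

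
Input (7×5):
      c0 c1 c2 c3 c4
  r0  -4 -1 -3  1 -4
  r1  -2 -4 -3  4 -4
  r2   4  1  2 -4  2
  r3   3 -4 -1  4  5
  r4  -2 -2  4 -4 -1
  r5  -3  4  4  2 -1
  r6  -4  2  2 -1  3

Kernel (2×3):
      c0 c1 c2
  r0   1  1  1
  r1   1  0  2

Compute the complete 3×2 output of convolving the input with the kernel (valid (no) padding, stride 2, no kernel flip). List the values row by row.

Output[0,0]: The receptive field on the input at this output position is [-4 -1 -3 / -2 -4 -3]. Elementwise product with the kernel and sum: -4·1 + -1·1 + -3·1 + -2·1 + -3·2.

-16 -17
8 9
5 1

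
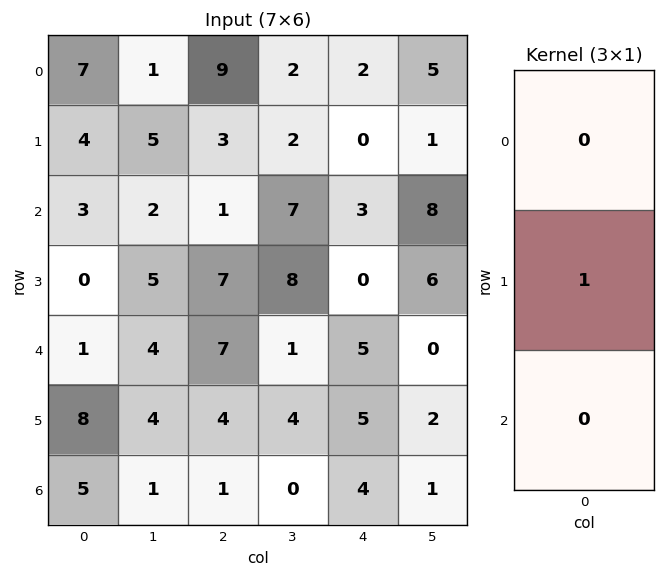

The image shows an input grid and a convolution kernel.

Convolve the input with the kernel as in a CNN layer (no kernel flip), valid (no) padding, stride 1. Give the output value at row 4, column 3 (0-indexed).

The receptive field on the input at this output position is [1 / 4 / 0]. Elementwise product with the kernel and sum: 4·1.

4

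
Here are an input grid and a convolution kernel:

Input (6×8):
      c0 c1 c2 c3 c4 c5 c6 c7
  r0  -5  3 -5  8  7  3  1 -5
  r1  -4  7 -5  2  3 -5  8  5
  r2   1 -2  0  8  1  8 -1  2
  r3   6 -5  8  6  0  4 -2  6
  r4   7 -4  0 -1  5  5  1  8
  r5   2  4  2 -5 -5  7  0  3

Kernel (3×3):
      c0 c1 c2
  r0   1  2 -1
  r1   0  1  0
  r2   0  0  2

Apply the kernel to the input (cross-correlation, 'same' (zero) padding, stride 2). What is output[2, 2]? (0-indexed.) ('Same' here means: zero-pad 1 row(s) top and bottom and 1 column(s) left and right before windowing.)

21

The receptive field on the zero-padded input at this output position is [6 0 4 / -1 5 5 / -5 -5 7]. Elementwise product with the kernel and sum: 6·1 + 0·2 + 4·-1 + 5·1 + 7·2.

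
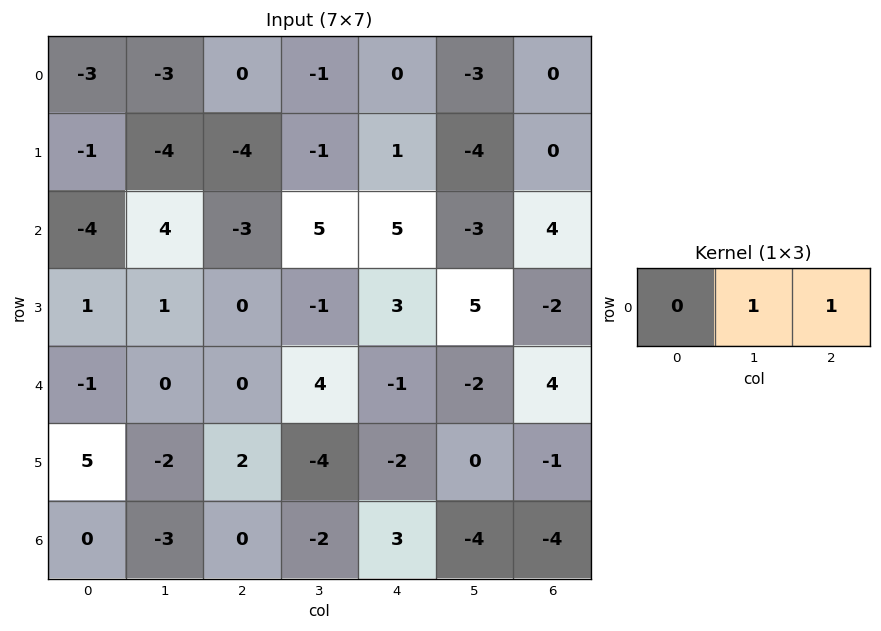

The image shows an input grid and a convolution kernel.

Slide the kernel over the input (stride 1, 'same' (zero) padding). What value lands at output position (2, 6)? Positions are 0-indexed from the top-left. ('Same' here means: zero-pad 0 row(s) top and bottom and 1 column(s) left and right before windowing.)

The receptive field on the zero-padded input at this output position is [-3 4 0]. Elementwise product with the kernel and sum: 4·1 + 0·1.

4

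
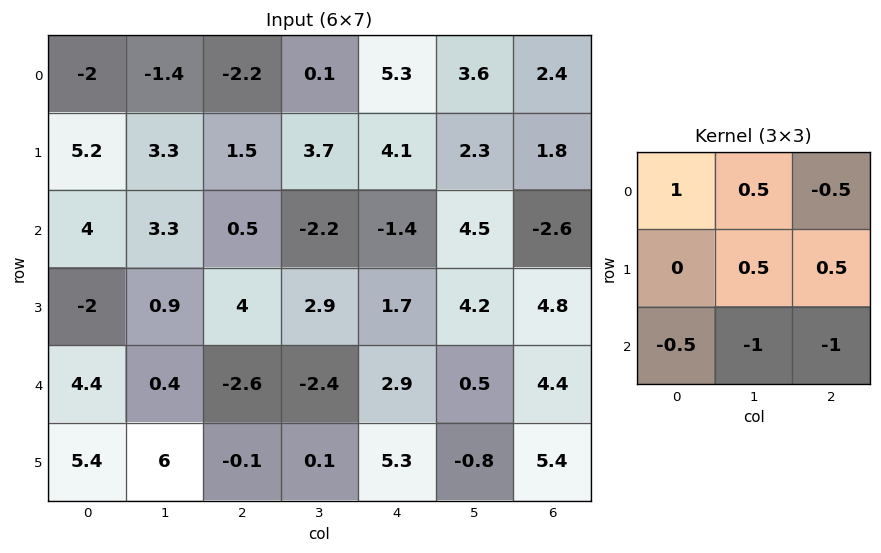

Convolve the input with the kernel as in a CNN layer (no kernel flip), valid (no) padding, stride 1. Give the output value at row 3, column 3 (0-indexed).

The receptive field on the input at this output position is [2.9 1.7 4.2 / -2.4 2.9 0.5 / 0.1 5.3 -0.8]. Elementwise product with the kernel and sum: 2.9·1 + 1.7·0.5 + 4.2·-0.5 + 2.9·0.5 + 0.5·0.5 + 0.1·-0.5 + 5.3·-1 + -0.8·-1.

-1.2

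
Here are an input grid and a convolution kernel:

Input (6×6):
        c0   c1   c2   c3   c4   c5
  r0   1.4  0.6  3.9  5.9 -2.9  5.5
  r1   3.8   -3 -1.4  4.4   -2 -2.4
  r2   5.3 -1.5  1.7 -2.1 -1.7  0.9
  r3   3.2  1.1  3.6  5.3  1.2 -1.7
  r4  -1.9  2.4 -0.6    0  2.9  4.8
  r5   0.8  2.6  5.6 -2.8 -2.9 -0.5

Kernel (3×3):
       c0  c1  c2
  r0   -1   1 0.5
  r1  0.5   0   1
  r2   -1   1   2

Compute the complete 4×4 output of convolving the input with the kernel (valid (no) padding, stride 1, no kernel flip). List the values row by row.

Output[0,0]: The receptive field on the input at this output position is [1.4 0.6 3.9 / 3.8 -3 -1.4 / 5.3 -1.5 1.7]. Elementwise product with the kernel and sum: 1.4·-1 + 0.6·1 + 3.9·0.5 + 3.8·0.5 + -1.4·1 + 5.3·-1 + -1.5·1 + 1.7·2.

-1.75 8.15 -9.35 -4.05
1.95 14.05 8.05 -15.25
2.35 5 4.75 14.3
11.15 3.75 -9.3 -1.25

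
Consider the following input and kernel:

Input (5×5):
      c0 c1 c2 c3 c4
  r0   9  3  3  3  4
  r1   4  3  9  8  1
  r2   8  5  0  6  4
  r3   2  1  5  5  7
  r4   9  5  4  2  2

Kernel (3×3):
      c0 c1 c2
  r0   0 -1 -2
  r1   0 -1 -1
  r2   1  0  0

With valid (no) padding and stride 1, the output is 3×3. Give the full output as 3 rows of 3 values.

-13 -21 -20
-24 -30 -15
-2 -17 -22

Output[0,0]: The receptive field on the input at this output position is [9 3 3 / 4 3 9 / 8 5 0]. Elementwise product with the kernel and sum: 3·-1 + 3·-2 + 3·-1 + 9·-1 + 8·1.
Output[0,1]: The receptive field on the input at this output position is [3 3 3 / 3 9 8 / 5 0 6]. Elementwise product with the kernel and sum: 3·-1 + 3·-2 + 9·-1 + 8·-1 + 5·1.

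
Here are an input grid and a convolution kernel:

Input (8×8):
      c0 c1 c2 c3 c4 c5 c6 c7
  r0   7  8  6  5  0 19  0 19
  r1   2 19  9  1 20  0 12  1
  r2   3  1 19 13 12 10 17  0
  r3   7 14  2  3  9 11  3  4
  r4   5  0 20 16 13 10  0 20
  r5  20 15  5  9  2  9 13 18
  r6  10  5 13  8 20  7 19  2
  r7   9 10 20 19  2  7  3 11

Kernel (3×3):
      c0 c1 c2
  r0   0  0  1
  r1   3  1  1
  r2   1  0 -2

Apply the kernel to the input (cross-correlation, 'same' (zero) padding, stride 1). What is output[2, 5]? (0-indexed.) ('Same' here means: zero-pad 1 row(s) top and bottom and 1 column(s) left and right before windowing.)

The receptive field on the zero-padded input at this output position is [20 0 12 / 12 10 17 / 9 11 3]. Elementwise product with the kernel and sum: 12·1 + 12·3 + 10·1 + 17·1 + 9·1 + 3·-2.

78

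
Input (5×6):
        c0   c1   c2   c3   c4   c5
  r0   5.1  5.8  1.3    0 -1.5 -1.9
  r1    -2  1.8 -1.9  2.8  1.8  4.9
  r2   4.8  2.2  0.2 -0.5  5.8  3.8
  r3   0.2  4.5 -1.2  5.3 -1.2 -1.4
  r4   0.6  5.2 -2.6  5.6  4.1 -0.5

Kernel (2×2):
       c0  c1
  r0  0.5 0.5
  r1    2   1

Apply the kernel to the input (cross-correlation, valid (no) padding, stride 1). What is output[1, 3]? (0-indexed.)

The receptive field on the input at this output position is [2.8 1.8 / -0.5 5.8]. Elementwise product with the kernel and sum: 2.8·0.5 + 1.8·0.5 + -0.5·2 + 5.8·1.

7.1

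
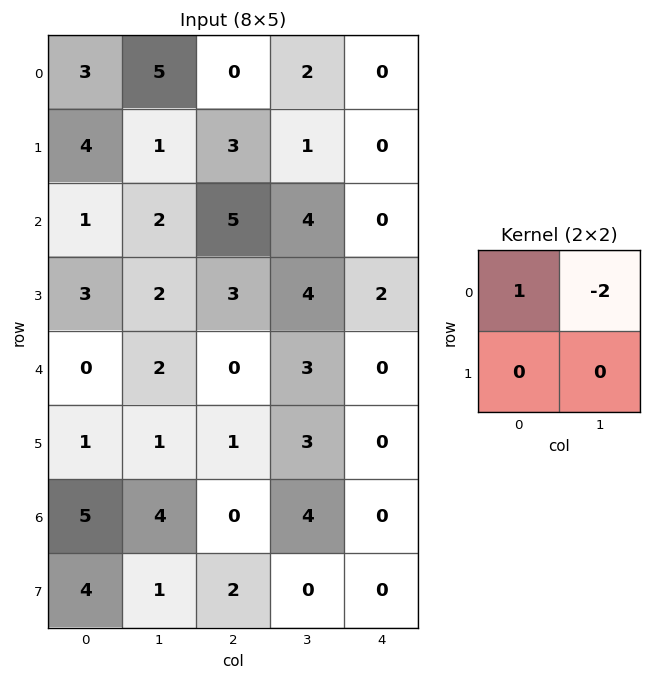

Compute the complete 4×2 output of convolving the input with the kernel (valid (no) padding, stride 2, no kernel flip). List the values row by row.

-7 -4
-3 -3
-4 -6
-3 -8

Output[0,0]: The receptive field on the input at this output position is [3 5 / 4 1]. Elementwise product with the kernel and sum: 3·1 + 5·-2.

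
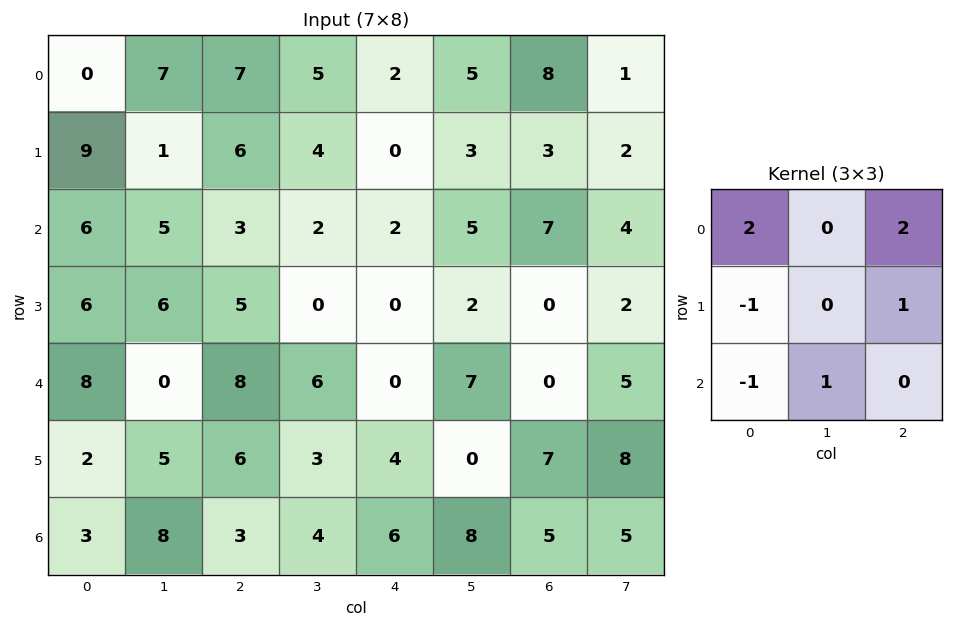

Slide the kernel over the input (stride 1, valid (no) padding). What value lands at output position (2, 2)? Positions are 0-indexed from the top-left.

3

The receptive field on the input at this output position is [3 2 2 / 5 0 0 / 8 6 0]. Elementwise product with the kernel and sum: 3·2 + 2·2 + 5·-1 + 0·1 + 8·-1 + 6·1.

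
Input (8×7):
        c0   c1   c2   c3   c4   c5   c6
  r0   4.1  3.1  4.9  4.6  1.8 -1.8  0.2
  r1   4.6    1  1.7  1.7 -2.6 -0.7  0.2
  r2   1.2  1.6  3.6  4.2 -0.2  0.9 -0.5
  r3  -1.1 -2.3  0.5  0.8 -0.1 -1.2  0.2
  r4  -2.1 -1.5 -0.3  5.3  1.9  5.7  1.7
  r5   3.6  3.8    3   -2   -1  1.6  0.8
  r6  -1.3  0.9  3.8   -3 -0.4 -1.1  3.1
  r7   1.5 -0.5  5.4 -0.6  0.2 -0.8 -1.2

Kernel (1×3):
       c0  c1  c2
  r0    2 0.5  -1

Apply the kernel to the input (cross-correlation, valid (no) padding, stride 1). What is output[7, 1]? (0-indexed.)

The receptive field on the input at this output position is [-0.5 5.4 -0.6]. Elementwise product with the kernel and sum: -0.5·2 + 5.4·0.5 + -0.6·-1.

2.3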